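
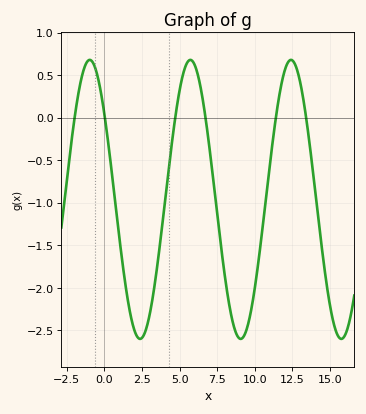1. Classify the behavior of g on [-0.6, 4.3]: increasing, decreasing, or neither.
neither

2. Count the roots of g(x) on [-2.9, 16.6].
6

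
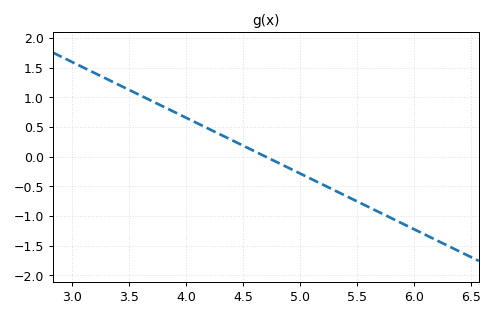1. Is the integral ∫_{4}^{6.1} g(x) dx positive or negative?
negative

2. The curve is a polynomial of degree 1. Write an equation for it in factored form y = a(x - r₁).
y = -0.94(x - 4.7)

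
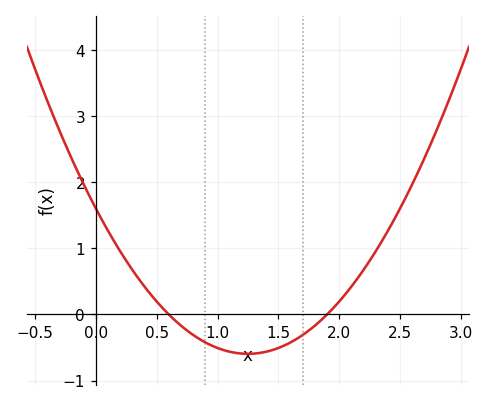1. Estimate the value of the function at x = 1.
-0.5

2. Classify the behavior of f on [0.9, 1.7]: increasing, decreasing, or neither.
neither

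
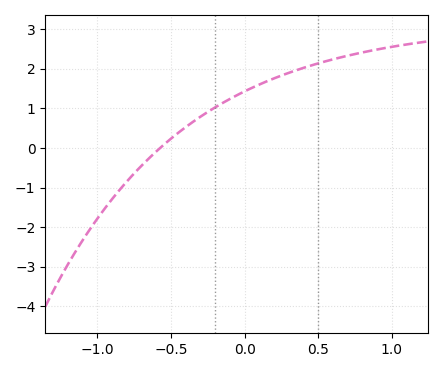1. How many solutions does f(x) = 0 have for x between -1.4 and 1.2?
1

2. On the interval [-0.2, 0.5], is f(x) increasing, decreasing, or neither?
increasing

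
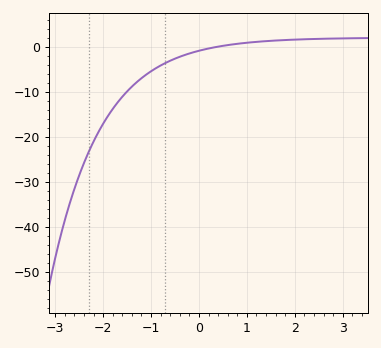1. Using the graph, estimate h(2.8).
1.82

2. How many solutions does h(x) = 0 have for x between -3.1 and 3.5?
1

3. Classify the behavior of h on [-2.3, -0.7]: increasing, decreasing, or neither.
increasing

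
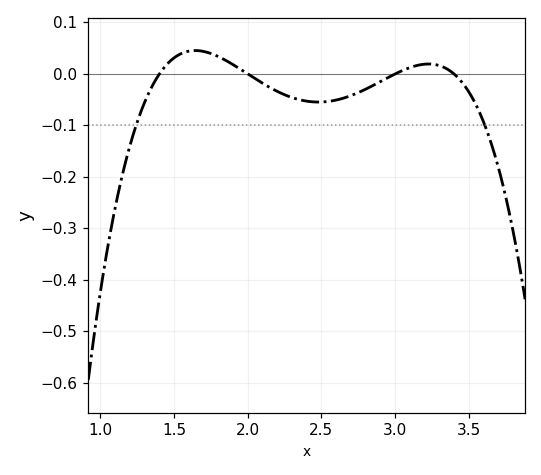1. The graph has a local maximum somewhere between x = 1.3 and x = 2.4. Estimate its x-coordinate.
1.65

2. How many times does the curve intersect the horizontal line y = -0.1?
2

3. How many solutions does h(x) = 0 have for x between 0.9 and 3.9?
4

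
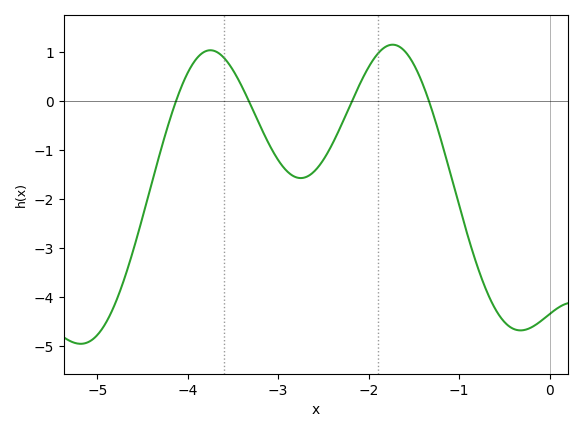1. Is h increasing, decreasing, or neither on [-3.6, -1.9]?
neither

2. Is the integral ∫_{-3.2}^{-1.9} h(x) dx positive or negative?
negative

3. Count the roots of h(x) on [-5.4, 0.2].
4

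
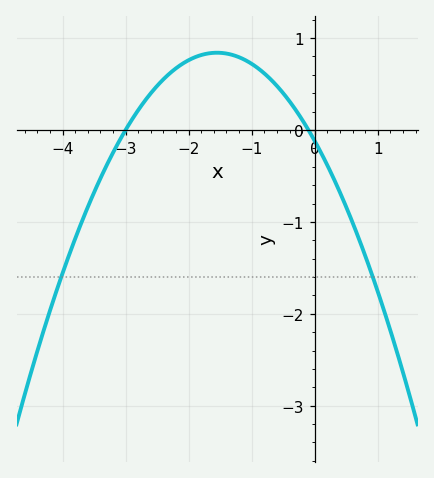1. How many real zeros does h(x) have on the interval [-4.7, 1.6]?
2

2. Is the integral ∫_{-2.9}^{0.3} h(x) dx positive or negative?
positive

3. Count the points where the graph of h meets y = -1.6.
2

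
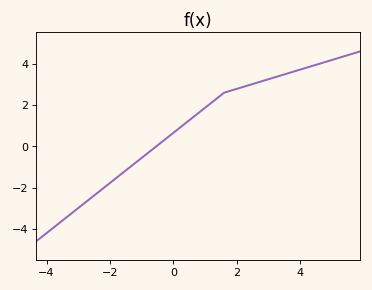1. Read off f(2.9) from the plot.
3.21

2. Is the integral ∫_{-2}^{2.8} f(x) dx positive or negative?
positive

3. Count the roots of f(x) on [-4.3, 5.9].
1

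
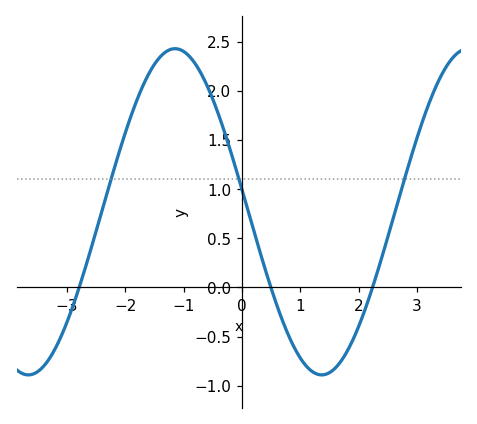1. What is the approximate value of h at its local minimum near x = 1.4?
-0.9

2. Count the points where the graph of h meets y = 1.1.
3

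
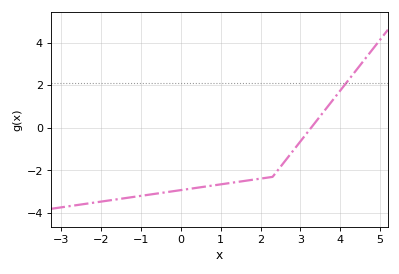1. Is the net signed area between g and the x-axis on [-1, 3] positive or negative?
negative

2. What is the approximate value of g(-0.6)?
-3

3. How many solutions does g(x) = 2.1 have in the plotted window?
1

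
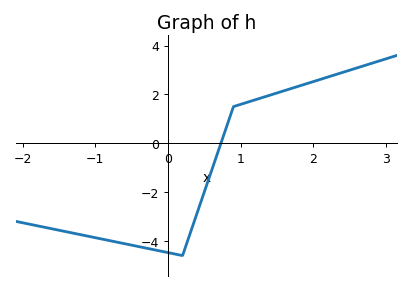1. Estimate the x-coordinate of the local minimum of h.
0.199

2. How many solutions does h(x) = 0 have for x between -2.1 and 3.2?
1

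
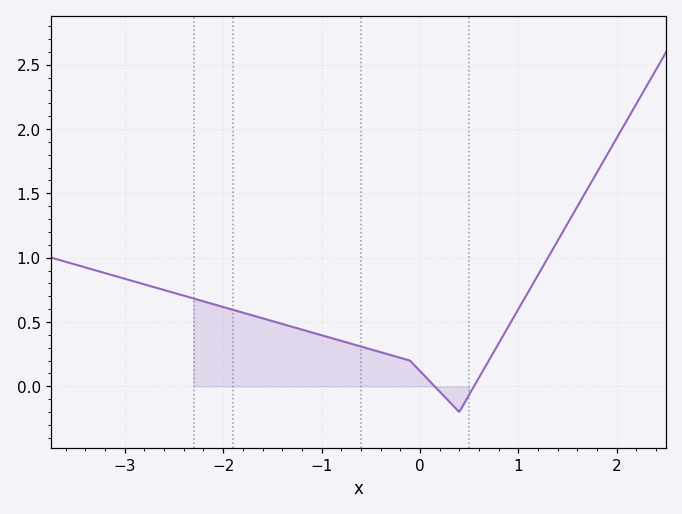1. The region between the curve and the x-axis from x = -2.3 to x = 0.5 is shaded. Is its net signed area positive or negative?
positive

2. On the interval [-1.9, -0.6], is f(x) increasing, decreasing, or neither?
decreasing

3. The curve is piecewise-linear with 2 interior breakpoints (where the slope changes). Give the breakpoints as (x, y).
(-0.1, 0.2); (0.4, -0.2)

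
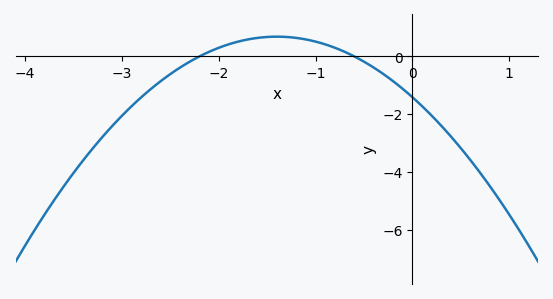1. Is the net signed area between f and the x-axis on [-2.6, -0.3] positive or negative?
positive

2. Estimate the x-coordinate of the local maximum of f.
-1.4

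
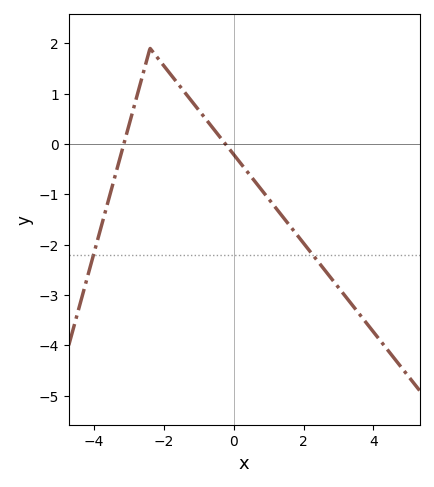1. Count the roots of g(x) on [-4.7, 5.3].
2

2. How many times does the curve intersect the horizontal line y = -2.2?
2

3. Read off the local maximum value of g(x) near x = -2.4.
1.9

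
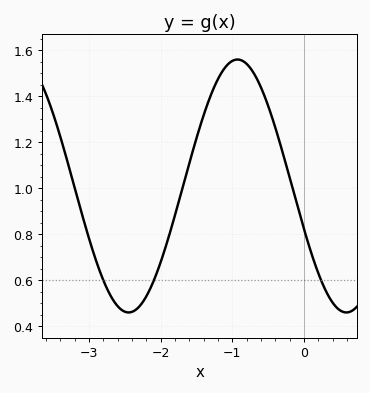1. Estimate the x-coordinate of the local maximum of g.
-0.929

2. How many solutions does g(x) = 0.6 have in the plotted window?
3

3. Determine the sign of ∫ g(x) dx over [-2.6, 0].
positive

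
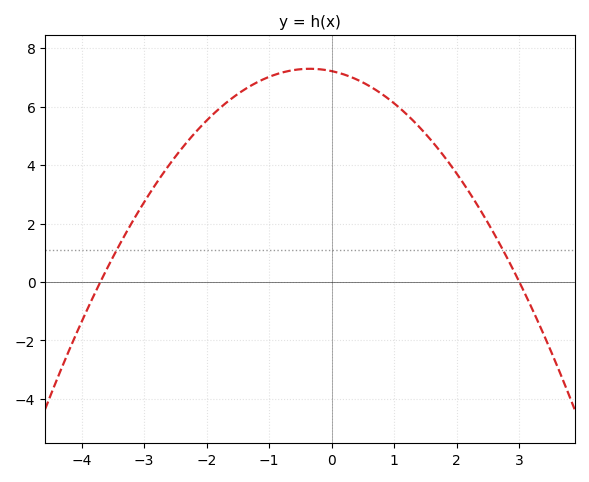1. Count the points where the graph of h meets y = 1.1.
2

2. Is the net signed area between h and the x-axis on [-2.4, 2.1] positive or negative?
positive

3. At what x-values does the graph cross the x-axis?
-3.7, 3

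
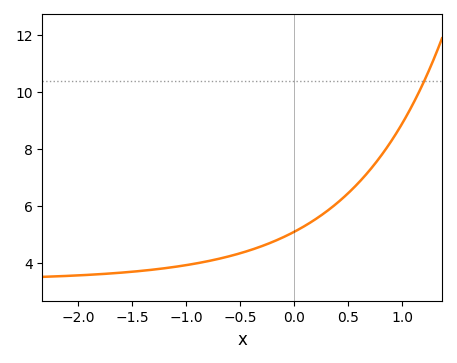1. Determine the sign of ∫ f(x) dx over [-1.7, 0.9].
positive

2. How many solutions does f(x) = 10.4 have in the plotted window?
1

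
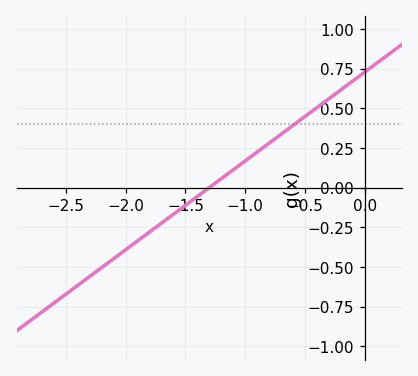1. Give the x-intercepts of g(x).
-1.3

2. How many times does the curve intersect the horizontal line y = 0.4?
1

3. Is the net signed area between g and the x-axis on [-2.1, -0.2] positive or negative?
positive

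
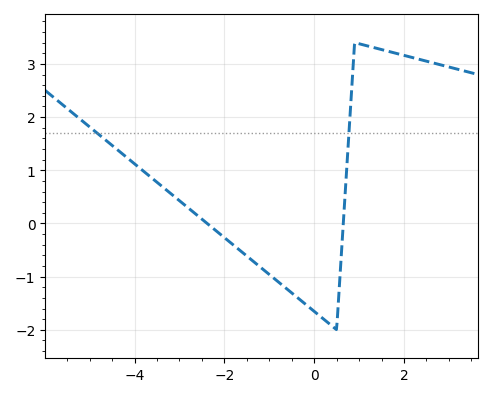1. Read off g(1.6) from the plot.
3.2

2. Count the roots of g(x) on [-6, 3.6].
2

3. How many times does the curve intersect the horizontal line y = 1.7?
2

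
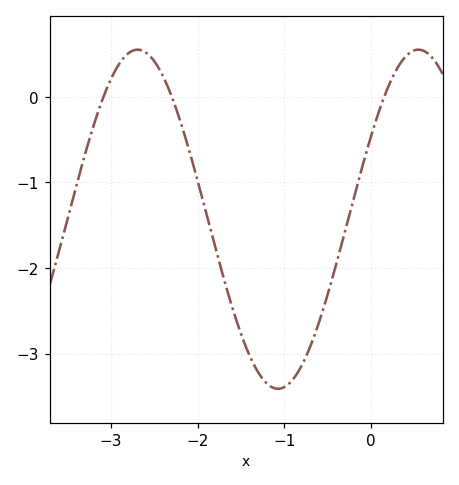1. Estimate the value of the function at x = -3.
0.206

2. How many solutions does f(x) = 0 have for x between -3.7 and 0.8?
3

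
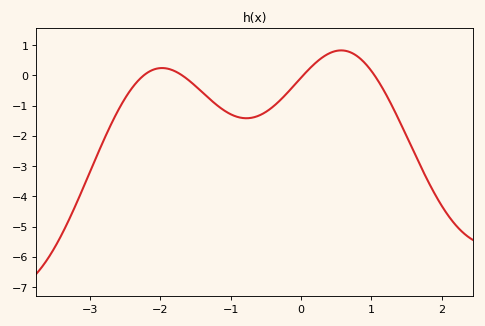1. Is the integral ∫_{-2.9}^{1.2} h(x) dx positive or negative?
negative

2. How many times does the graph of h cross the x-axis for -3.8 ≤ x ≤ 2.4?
4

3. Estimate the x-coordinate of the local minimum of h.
-0.8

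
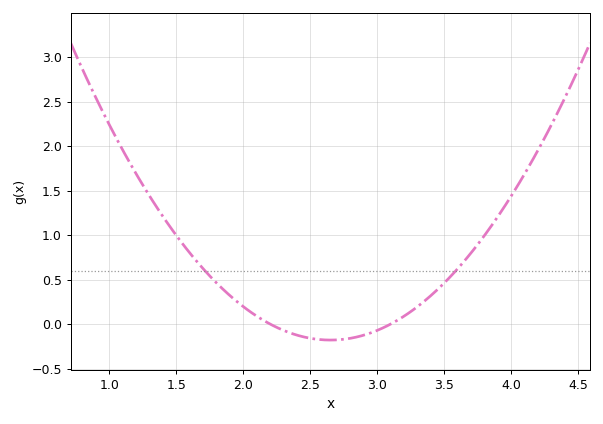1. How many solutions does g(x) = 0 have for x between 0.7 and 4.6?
2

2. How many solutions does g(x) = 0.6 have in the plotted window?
2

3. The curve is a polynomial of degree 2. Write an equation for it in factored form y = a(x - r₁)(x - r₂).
y = 0.89(x - 2.2)(x - 3.1)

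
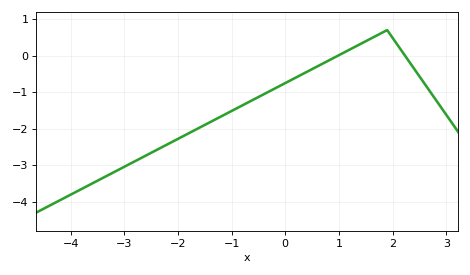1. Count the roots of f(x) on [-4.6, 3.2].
2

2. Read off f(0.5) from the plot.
-0.37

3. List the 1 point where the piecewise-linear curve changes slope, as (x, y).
(1.9, 0.7)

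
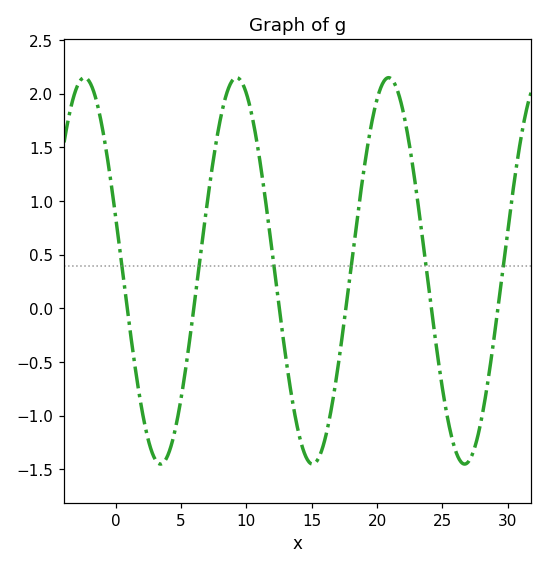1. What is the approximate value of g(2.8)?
-1.35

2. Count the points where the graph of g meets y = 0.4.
6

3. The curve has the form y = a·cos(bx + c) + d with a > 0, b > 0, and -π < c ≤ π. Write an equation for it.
y = 1.8cos(0.54x + 1.3) + 0.35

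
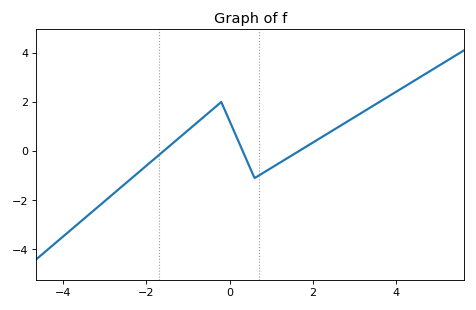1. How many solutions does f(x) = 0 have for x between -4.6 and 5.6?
3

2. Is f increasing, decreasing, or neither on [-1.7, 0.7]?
neither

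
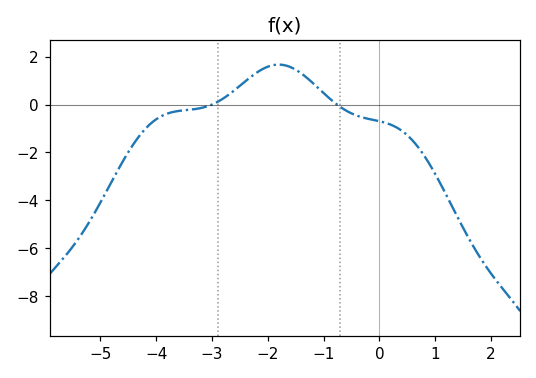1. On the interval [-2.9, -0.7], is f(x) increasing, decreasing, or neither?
neither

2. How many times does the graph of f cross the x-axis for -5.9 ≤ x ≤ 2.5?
2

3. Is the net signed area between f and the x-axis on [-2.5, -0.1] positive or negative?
positive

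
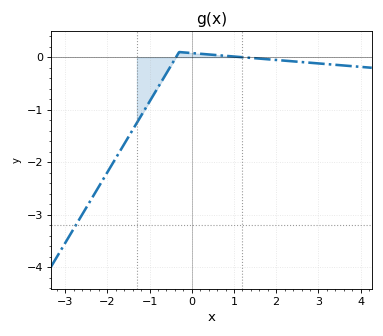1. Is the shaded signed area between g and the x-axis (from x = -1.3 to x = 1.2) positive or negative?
negative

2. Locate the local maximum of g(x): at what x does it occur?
-0.2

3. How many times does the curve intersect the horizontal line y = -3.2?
1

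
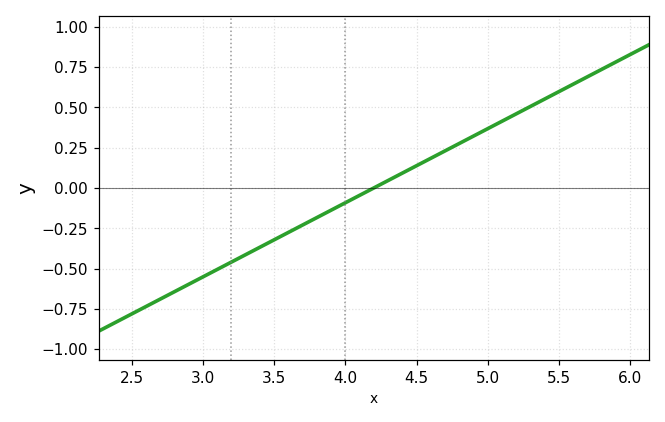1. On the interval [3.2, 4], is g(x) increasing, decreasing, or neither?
increasing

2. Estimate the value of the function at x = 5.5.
0.598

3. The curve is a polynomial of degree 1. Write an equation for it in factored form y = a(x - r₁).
y = 0.46(x - 4.2)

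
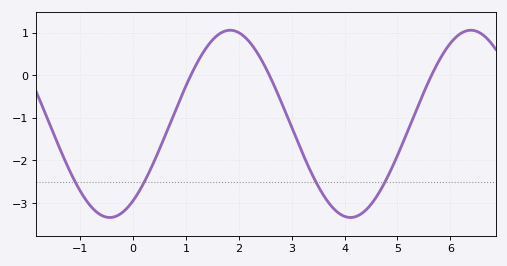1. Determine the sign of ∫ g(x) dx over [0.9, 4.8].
negative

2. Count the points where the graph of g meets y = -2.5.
4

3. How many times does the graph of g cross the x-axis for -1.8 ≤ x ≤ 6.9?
3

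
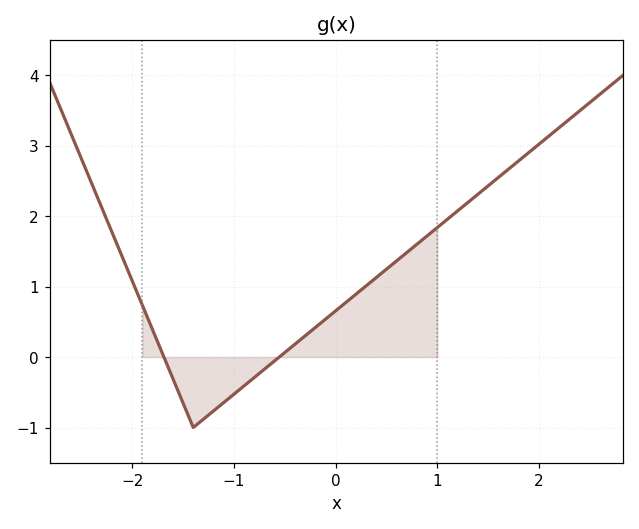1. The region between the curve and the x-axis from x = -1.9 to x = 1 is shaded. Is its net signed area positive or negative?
positive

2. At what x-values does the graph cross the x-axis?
-1.69, -0.555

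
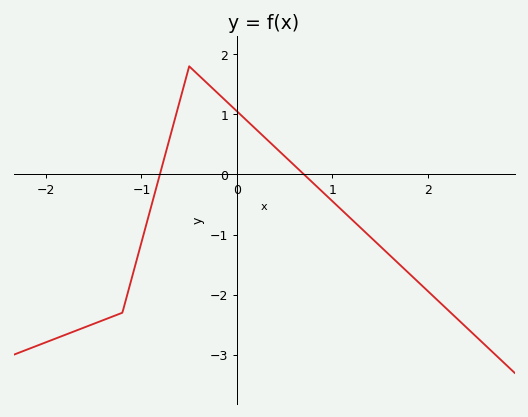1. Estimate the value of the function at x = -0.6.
1.2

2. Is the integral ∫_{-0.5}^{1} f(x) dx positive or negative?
positive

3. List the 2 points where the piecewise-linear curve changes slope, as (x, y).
(-1.2, -2.3); (-0.5, 1.8)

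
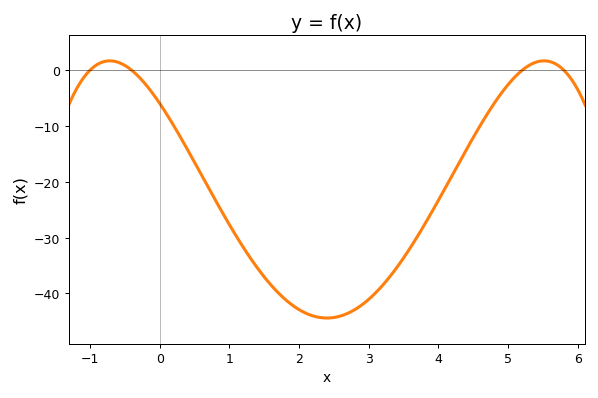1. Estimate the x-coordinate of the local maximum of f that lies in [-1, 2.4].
-0.7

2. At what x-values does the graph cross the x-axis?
-1, -0.4, 5.2, 5.8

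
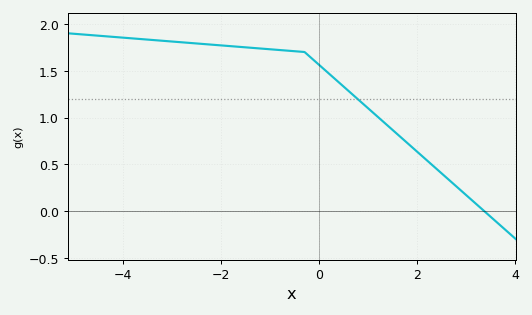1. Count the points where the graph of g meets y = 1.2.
1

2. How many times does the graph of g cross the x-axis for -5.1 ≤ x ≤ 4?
1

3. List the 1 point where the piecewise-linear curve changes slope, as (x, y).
(-0.3, 1.7)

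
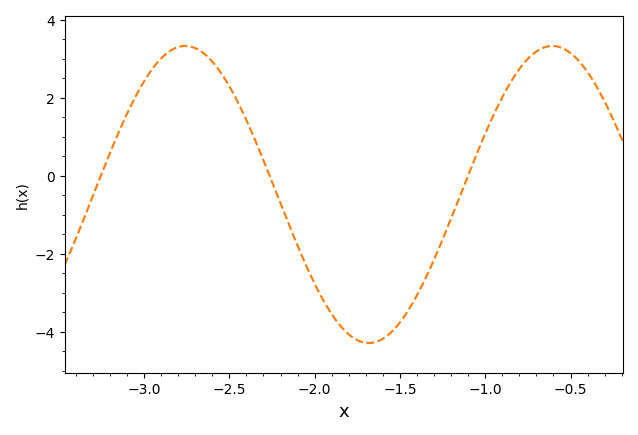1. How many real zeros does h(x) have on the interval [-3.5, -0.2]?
3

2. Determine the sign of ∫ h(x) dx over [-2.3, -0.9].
negative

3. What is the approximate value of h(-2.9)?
3.01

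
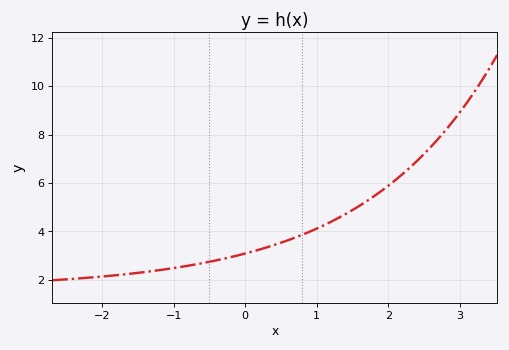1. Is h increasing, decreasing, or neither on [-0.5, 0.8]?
increasing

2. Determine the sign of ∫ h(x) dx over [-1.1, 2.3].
positive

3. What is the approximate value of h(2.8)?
8.2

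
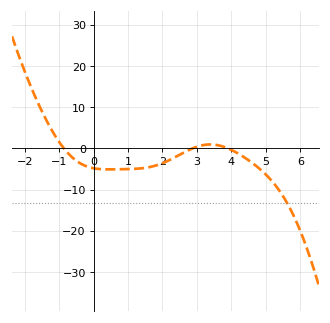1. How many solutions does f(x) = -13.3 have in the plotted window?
1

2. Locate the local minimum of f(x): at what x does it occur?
0.4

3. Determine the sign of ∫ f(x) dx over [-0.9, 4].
negative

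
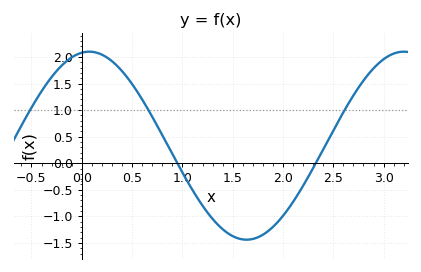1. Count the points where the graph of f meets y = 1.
3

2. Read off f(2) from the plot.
-1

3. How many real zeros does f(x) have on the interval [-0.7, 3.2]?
2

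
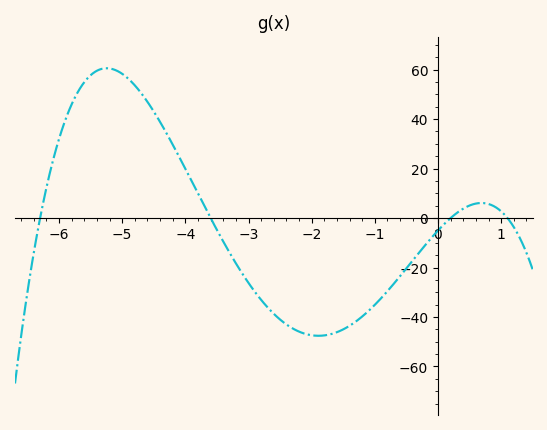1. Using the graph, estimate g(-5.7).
51.1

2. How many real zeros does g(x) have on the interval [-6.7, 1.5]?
4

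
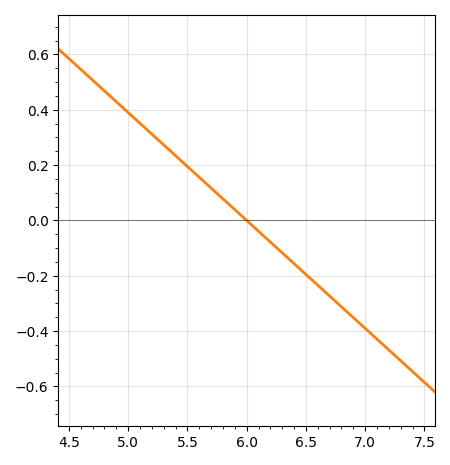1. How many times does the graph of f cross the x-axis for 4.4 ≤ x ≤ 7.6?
1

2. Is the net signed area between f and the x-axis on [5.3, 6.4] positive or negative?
positive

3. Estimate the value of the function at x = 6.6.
-0.234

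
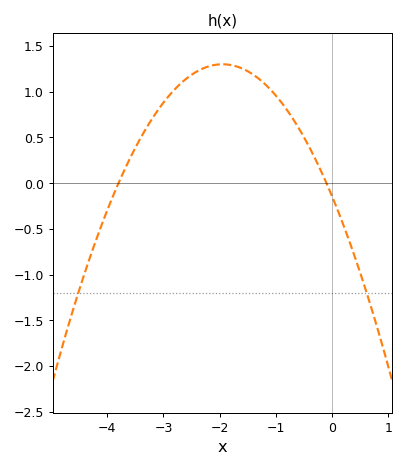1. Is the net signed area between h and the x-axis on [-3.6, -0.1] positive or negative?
positive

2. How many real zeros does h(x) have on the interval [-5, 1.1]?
2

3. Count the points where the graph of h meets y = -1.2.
2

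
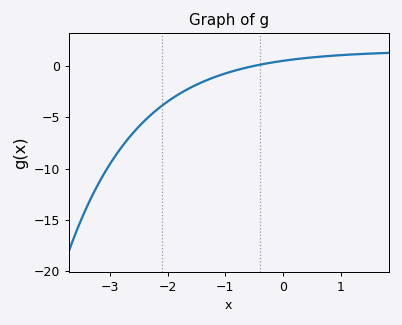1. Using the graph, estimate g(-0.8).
-0.426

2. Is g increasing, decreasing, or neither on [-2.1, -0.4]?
increasing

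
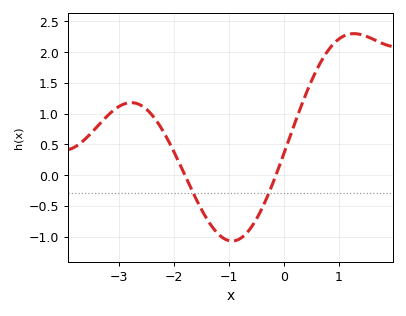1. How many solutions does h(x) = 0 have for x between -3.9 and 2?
2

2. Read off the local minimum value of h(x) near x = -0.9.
-1.07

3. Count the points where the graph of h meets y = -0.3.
2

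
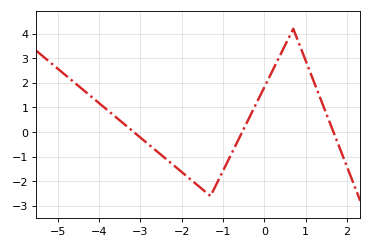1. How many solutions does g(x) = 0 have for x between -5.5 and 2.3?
3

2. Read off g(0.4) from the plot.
3.18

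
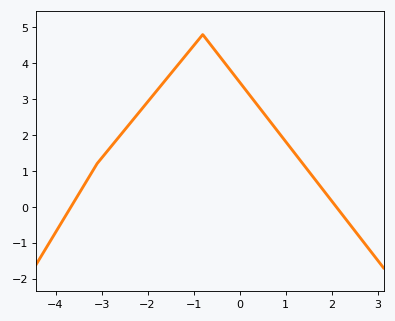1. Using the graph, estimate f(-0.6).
4.47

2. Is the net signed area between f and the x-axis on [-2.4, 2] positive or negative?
positive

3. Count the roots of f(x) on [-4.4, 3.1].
2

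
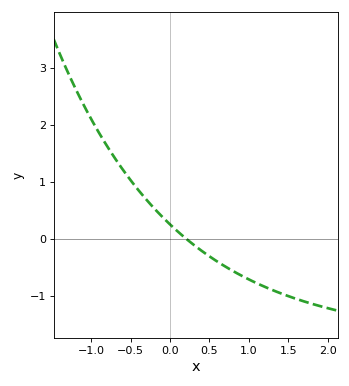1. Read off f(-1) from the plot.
2.1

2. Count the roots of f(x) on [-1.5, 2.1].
1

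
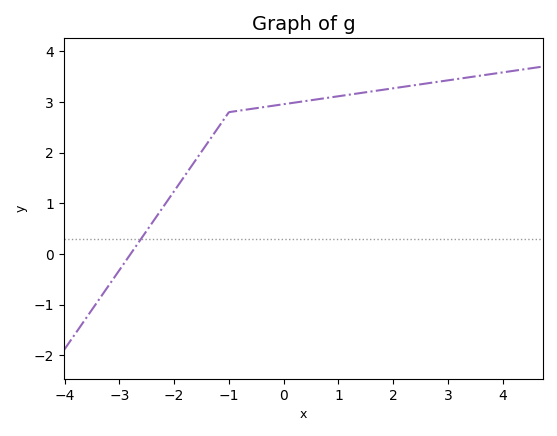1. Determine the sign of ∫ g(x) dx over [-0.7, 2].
positive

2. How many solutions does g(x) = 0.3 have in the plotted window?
1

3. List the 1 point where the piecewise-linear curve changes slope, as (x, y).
(-1, 2.8)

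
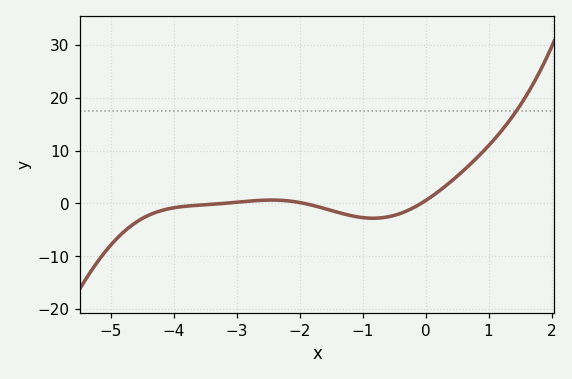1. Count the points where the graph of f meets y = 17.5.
1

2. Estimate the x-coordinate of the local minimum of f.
-0.831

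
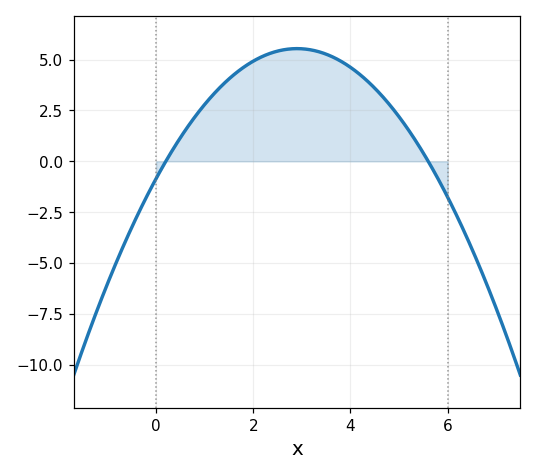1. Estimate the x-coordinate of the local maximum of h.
2.9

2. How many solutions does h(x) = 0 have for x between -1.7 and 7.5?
2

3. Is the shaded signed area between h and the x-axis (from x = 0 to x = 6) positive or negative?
positive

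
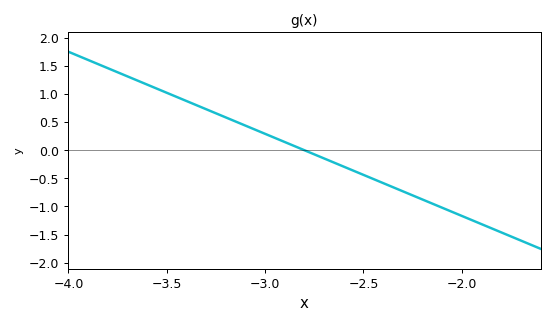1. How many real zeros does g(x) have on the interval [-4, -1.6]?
1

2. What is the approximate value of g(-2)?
-1.17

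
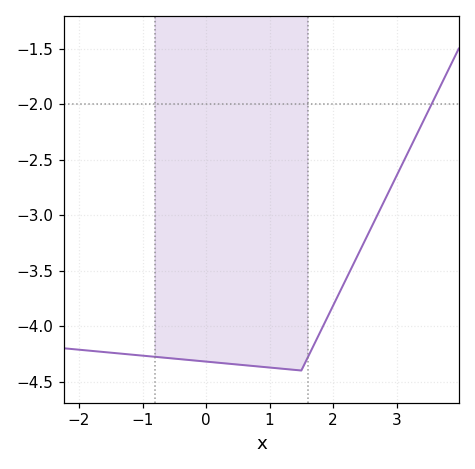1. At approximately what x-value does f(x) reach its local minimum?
1.5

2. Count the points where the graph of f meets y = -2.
1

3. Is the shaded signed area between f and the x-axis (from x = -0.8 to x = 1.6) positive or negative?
negative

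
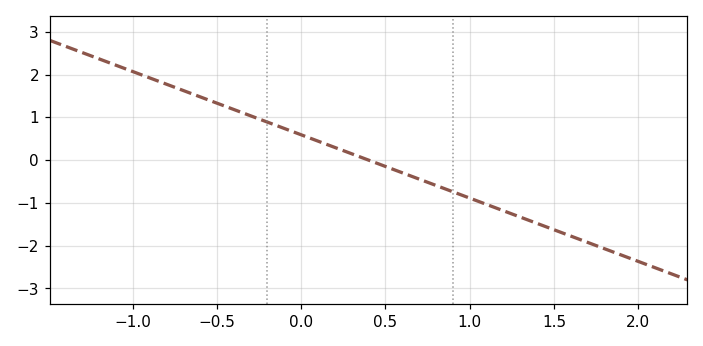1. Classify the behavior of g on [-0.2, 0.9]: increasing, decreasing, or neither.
decreasing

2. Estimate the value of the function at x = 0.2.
0.296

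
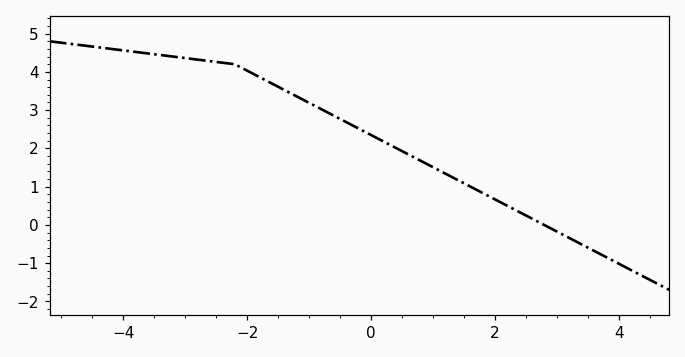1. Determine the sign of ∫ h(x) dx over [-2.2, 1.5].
positive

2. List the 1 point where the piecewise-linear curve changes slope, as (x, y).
(-2.2, 4.2)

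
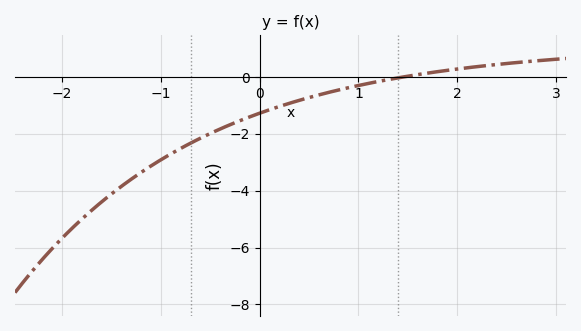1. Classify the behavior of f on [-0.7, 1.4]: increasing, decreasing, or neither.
increasing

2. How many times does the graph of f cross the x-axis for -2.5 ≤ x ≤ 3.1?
1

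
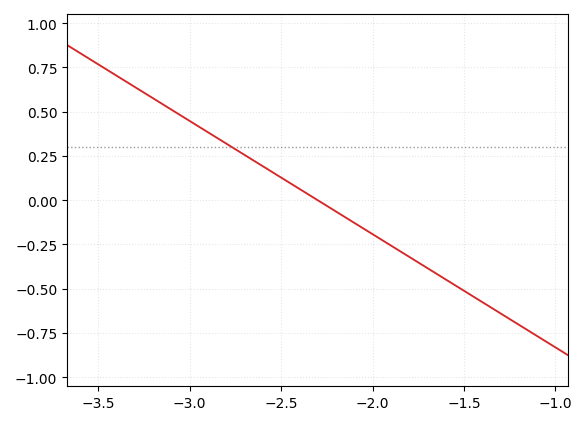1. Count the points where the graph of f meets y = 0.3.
1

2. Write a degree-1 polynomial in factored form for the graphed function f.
y = -0.64(x + 2.3)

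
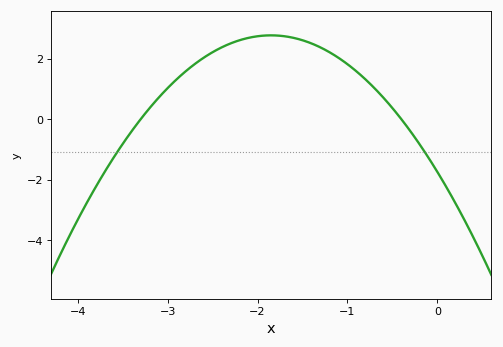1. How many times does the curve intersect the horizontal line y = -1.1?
2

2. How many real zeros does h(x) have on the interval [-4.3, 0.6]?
2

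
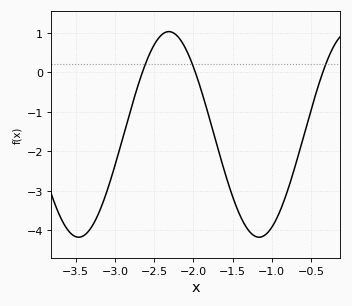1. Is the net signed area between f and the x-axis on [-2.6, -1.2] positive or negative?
negative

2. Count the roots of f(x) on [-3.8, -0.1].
3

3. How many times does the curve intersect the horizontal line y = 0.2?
3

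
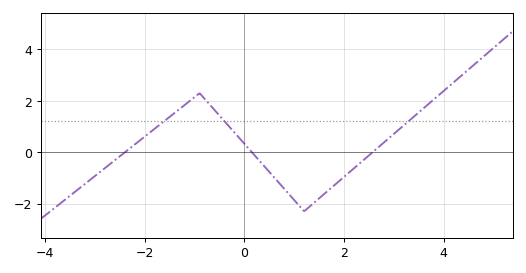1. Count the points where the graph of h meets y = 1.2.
3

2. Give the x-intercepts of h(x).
-2.4, 0.15, 2.58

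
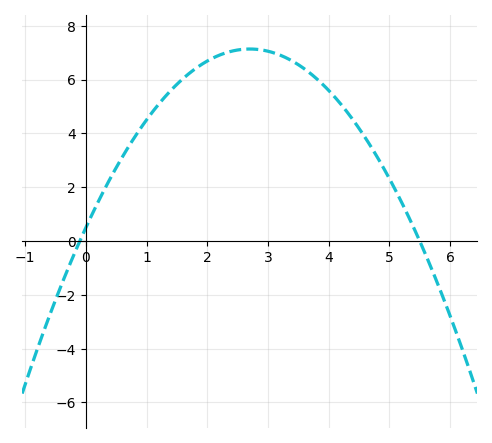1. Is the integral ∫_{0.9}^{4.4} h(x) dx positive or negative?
positive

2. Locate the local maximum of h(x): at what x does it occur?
2.8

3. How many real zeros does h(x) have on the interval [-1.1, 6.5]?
2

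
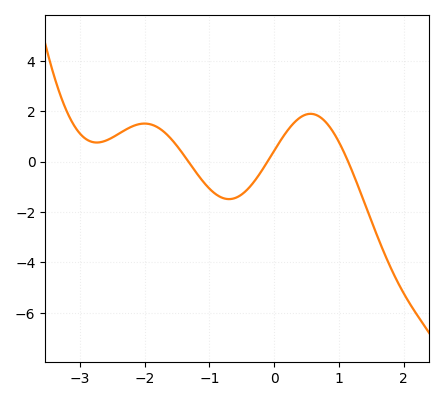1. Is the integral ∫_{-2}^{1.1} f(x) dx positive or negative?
positive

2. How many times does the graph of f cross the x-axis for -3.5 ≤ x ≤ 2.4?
3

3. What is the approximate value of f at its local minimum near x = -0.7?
-1.4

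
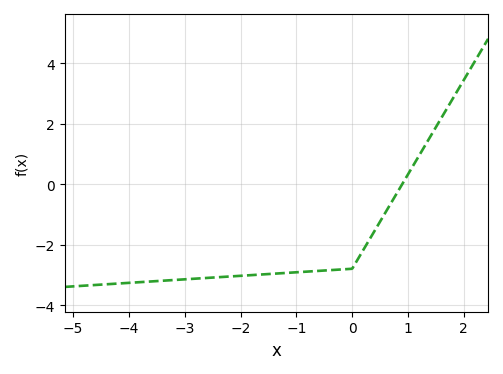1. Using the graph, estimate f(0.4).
-1.6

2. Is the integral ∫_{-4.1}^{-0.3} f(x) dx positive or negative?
negative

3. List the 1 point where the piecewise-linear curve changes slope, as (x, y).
(0, -2.8)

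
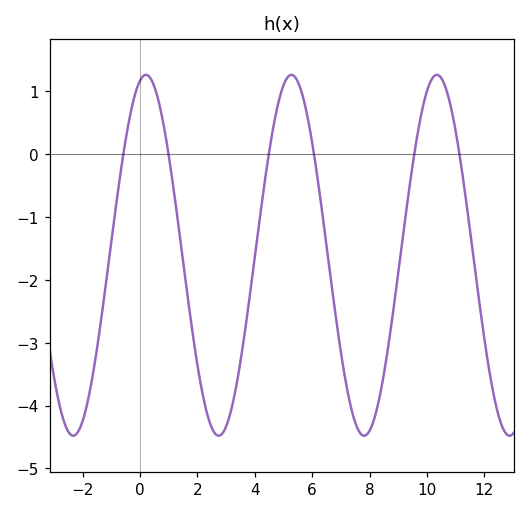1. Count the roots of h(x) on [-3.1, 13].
6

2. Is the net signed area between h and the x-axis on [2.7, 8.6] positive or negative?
negative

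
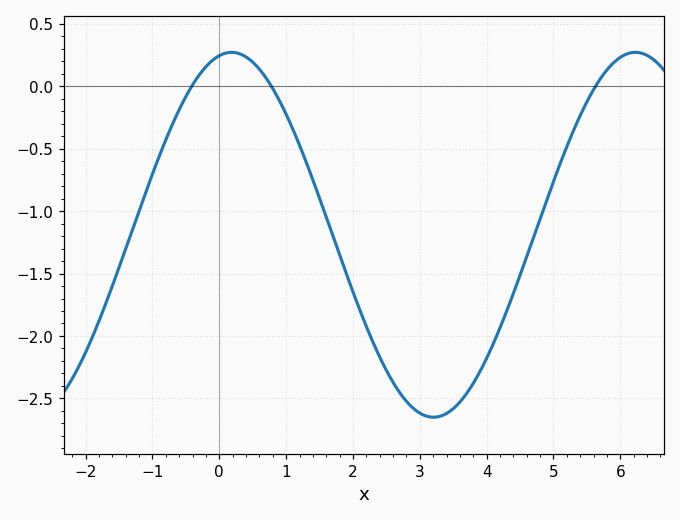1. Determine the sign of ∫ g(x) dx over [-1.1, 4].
negative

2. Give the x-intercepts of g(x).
-0.411, 0.778, 5.63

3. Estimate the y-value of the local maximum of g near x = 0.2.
0.27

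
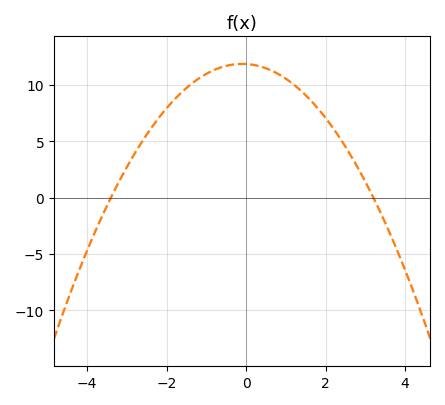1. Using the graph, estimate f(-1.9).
8.34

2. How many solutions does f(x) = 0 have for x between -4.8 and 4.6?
2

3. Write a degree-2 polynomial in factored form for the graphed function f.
y = -1.09(x + 3.4)(x - 3.2)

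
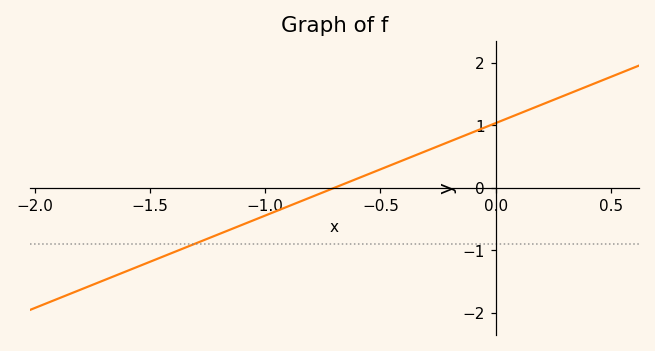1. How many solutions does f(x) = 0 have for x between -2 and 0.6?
1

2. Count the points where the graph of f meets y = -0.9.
1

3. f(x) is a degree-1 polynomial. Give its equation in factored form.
y = 1.48(x + 0.7)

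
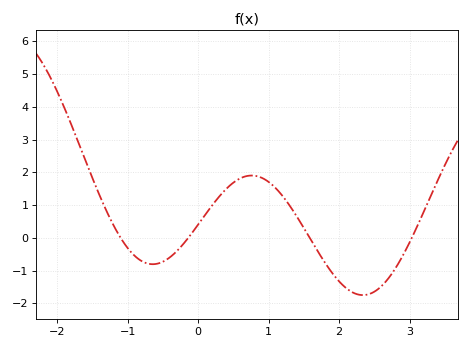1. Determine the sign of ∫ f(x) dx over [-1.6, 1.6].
positive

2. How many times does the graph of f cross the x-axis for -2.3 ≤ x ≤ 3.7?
4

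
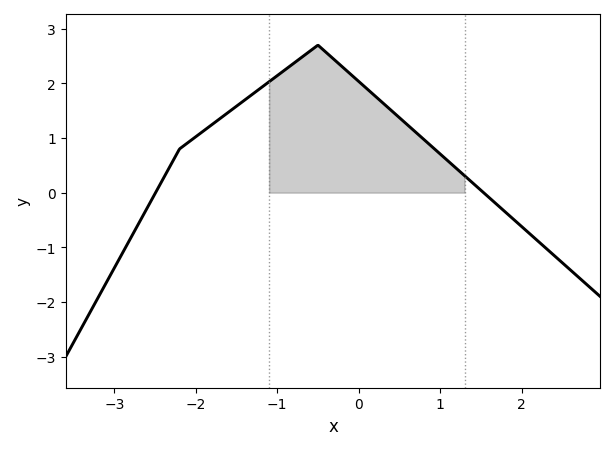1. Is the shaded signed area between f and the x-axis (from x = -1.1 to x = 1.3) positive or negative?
positive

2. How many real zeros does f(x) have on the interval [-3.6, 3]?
2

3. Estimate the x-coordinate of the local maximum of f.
-0.499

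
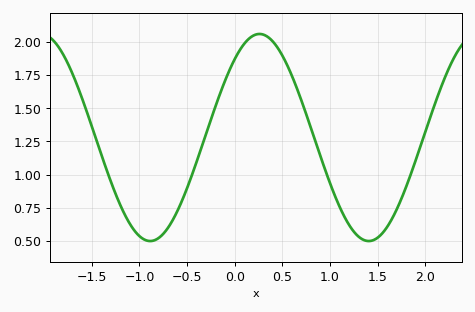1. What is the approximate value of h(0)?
1.87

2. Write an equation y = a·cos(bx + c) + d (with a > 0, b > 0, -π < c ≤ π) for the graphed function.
y = 0.78cos(2.74x - 0.712) + 1.28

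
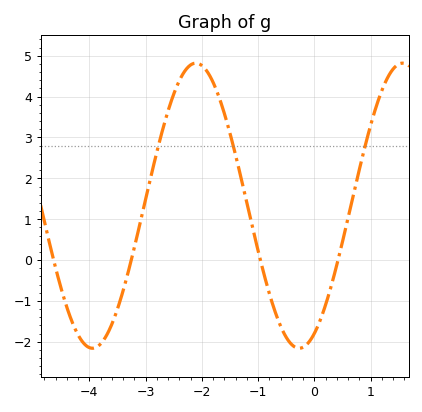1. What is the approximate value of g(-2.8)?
2.64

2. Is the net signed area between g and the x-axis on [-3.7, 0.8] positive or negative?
positive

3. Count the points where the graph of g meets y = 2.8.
3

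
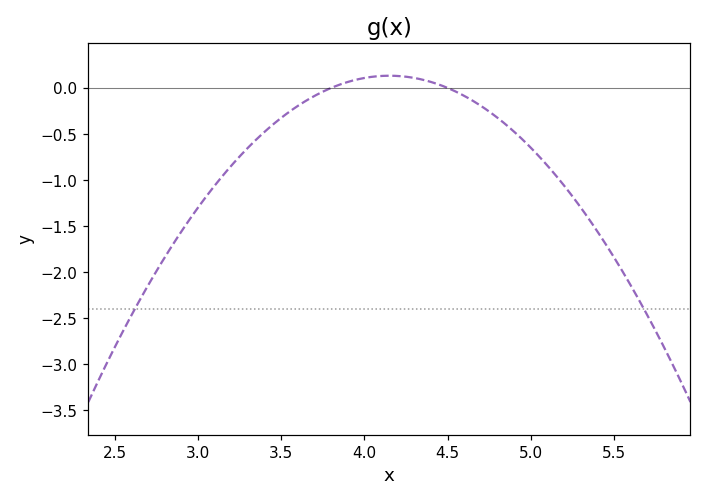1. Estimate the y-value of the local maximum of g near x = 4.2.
0.132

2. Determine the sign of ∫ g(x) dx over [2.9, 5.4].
negative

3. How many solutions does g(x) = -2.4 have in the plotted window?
2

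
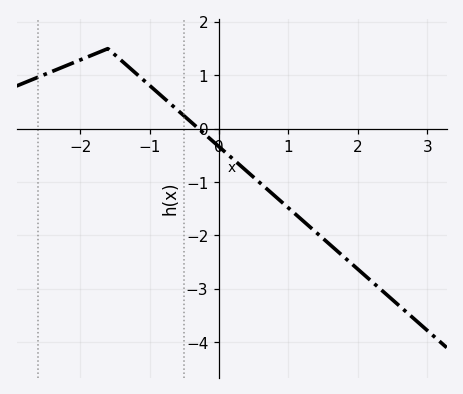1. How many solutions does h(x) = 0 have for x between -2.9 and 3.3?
1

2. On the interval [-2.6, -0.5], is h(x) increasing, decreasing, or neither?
neither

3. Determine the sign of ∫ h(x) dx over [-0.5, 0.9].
negative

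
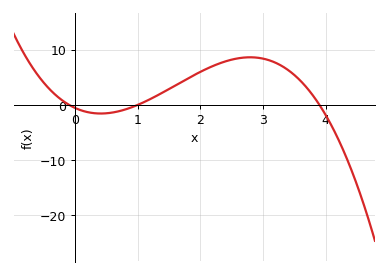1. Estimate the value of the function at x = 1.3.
2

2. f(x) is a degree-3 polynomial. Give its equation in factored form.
y = -1.5(x + 0.1)(x - 1)(x - 3.9)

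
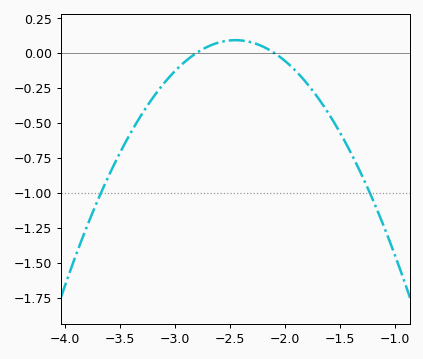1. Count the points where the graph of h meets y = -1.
2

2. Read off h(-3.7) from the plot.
-1.05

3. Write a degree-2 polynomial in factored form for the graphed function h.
y = -0.73(x + 2.8)(x + 2.1)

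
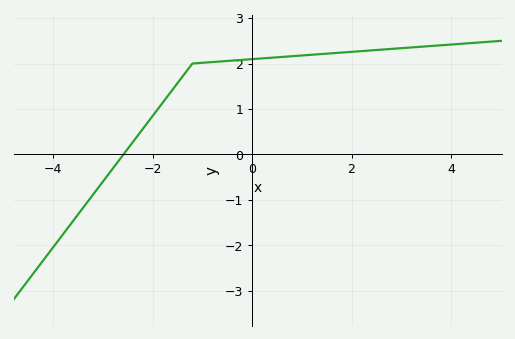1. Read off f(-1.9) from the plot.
0.988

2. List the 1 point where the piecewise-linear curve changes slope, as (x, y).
(-1.2, 2)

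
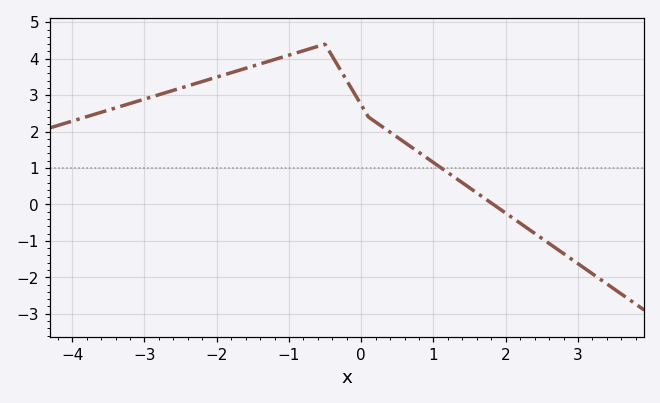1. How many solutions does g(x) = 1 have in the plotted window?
1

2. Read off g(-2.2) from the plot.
3.4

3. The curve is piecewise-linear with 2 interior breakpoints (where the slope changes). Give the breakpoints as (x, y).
(-0.5, 4.4); (0.1, 2.4)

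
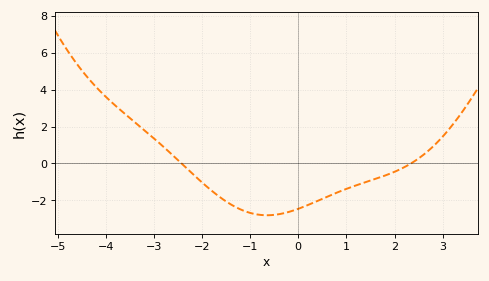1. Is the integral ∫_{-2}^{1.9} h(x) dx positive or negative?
negative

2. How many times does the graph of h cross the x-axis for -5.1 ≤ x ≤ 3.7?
2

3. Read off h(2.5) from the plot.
0.272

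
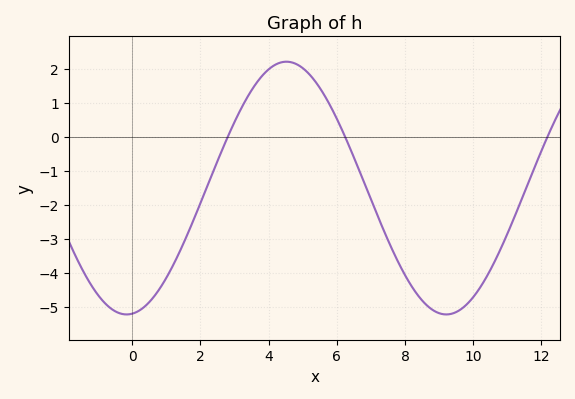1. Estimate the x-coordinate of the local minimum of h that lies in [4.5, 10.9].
9.21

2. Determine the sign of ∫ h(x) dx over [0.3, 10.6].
negative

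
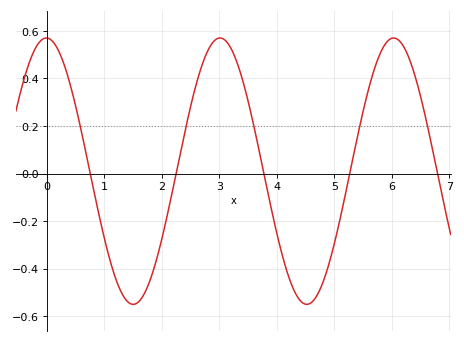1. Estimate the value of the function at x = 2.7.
0.457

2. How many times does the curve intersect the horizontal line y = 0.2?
5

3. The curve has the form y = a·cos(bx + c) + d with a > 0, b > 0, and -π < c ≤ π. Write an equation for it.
y = 0.56cos(2.08x + 0.02) + 0.01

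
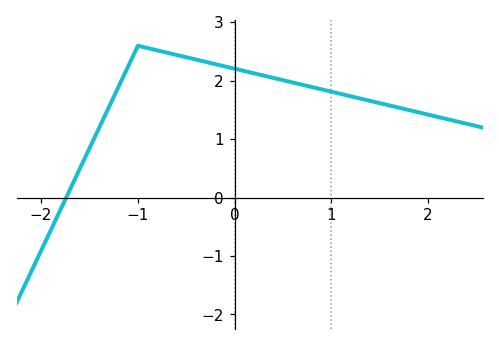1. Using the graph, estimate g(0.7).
1.93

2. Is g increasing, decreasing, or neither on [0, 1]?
decreasing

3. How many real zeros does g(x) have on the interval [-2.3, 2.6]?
1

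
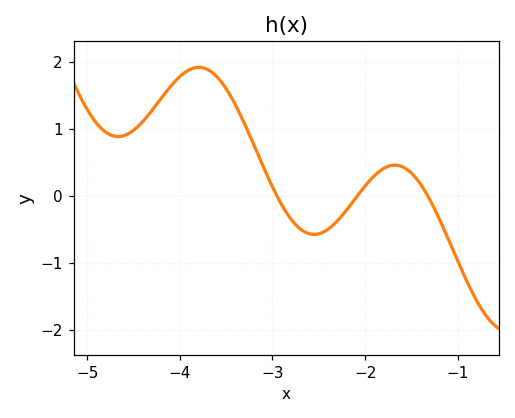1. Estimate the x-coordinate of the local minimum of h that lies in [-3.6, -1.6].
-2.55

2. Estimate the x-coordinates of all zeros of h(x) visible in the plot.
-2.95, -2.08, -1.32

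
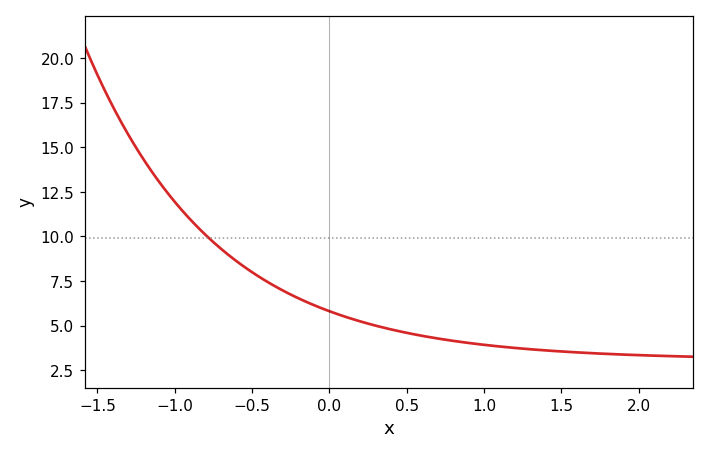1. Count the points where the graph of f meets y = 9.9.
1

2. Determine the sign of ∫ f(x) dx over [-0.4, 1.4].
positive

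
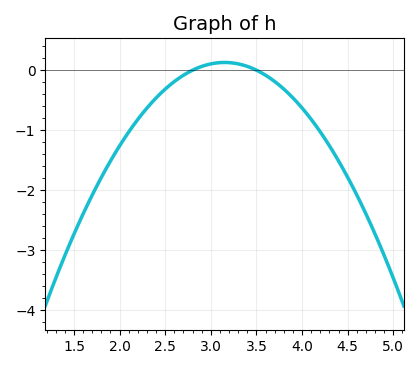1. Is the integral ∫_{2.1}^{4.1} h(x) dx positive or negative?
negative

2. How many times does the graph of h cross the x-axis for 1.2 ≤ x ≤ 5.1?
2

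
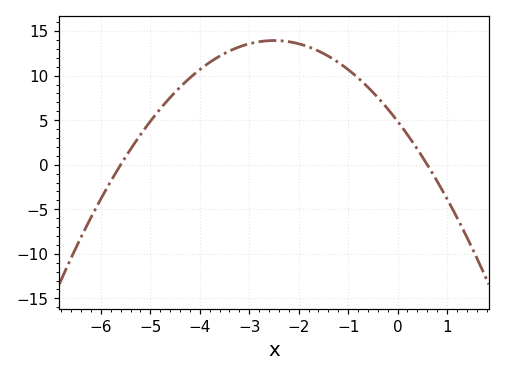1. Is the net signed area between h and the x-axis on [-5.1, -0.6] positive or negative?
positive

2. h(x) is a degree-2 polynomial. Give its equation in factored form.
y = -1.45(x + 5.6)(x - 0.6)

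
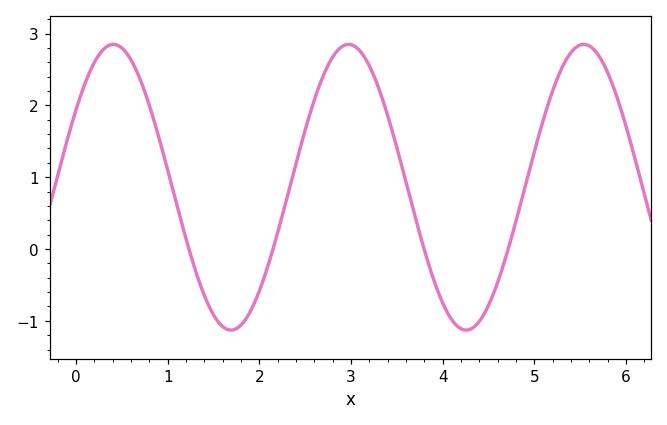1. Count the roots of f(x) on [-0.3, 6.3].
4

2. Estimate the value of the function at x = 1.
1.1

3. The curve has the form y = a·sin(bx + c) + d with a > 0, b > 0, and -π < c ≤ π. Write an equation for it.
y = 1.99sin(2.45x + 0.57) + 0.86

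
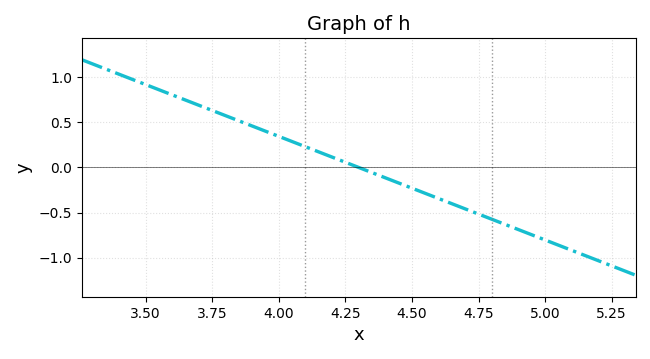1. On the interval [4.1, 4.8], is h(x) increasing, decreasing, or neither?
decreasing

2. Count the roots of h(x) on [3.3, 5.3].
1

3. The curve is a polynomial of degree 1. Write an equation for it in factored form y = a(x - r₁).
y = -1.15(x - 4.3)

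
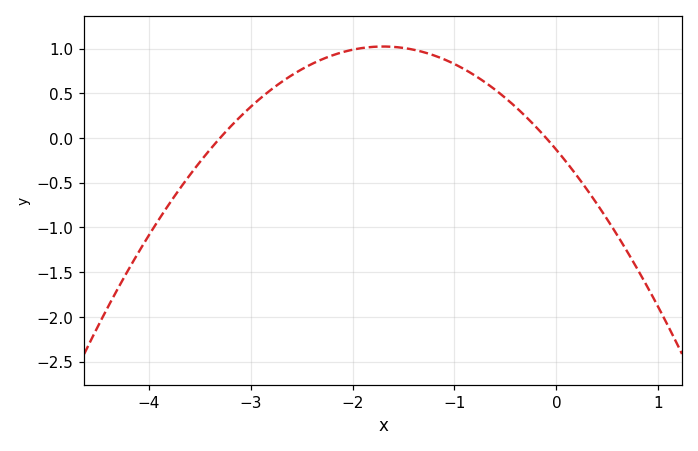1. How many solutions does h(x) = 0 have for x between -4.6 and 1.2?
2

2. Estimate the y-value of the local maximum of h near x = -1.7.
1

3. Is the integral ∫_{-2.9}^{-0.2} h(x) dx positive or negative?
positive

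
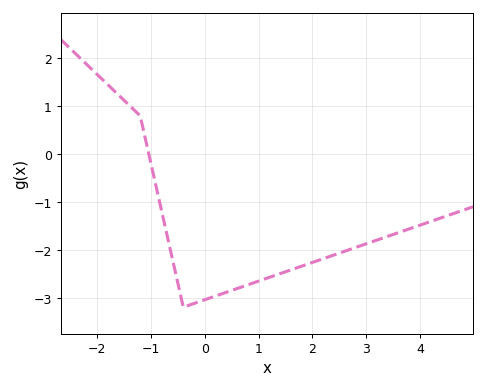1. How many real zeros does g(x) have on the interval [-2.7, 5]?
1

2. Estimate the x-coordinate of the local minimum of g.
-0.398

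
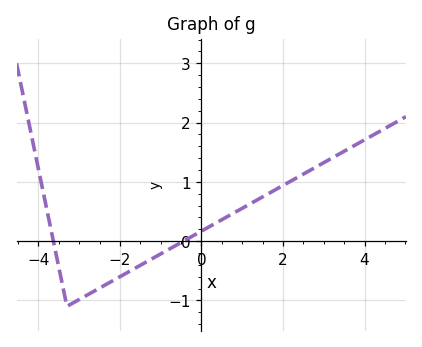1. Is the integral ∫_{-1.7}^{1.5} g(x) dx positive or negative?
positive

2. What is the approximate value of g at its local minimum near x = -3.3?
-1.1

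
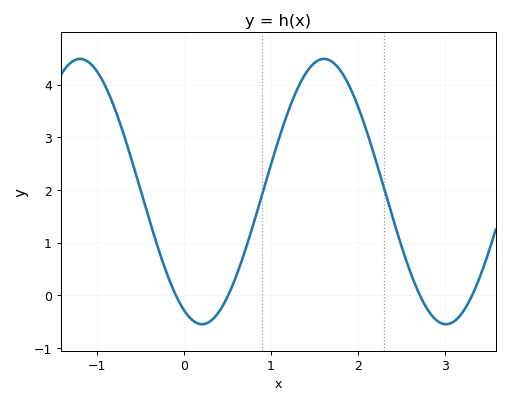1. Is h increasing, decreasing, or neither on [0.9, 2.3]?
neither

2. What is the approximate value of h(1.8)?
4.3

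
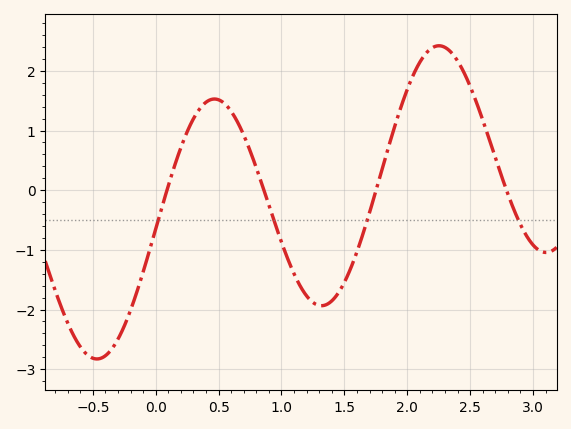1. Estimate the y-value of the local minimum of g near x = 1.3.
-1.9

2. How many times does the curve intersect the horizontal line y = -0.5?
4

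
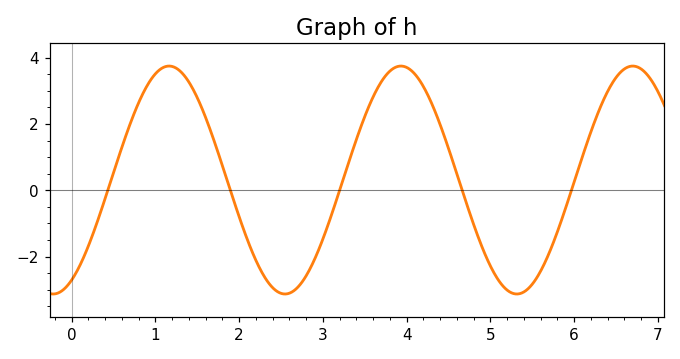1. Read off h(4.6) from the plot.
0.5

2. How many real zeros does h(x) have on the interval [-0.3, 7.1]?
5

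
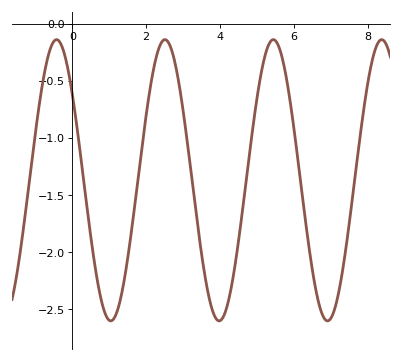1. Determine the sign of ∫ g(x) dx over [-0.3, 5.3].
negative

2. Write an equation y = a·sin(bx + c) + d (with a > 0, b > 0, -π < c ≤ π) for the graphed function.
y = 1.23sin(2.1x + 2.5) - 1.37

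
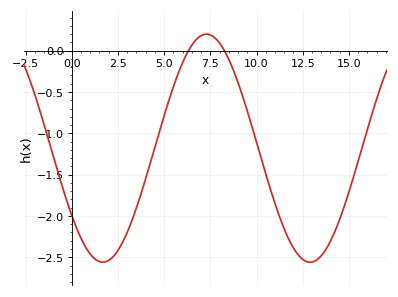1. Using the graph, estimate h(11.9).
-2.35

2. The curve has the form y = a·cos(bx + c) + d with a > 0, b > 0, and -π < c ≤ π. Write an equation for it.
y = 1.38cos(0.56x + 2.2) - 1.18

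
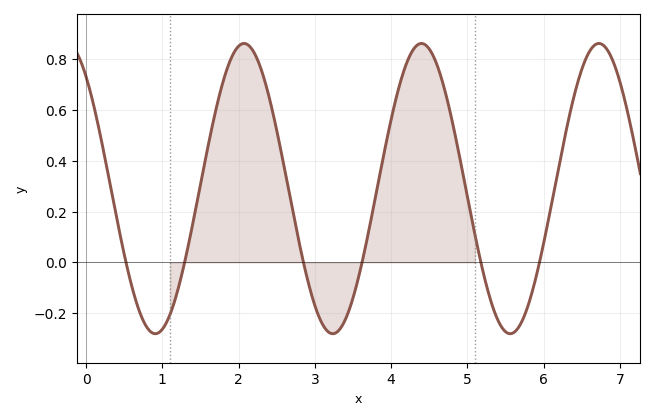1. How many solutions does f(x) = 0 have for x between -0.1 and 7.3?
6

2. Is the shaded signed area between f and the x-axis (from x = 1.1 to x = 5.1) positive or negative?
positive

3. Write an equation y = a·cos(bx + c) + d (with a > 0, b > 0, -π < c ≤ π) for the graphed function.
y = 0.57cos(2.7x + 0.692) + 0.29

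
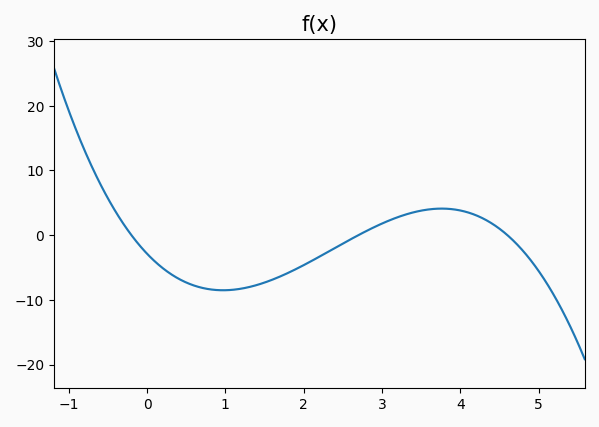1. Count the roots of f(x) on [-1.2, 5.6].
3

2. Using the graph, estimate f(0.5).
-7.32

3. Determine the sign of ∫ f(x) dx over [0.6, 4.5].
negative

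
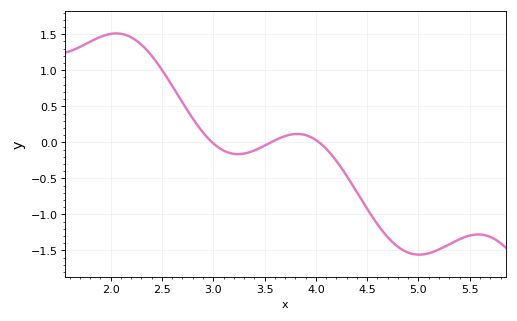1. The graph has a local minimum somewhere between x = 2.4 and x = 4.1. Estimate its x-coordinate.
3.24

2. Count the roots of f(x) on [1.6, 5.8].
3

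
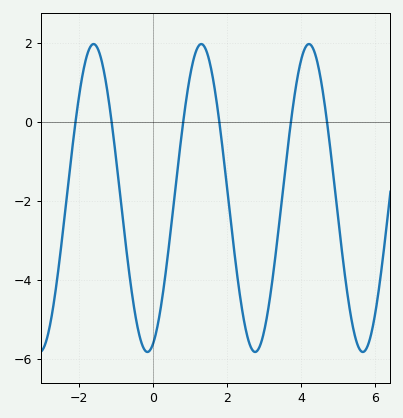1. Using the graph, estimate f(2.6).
-5.59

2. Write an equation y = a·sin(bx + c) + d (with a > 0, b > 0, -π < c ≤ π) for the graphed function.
y = 3.9sin(2.16x - 1.25) - 1.92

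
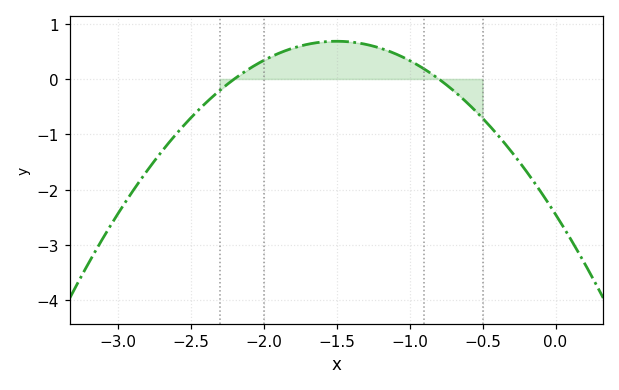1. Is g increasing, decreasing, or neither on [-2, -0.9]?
neither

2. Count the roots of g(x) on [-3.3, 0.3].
2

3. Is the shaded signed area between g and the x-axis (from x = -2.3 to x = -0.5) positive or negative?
positive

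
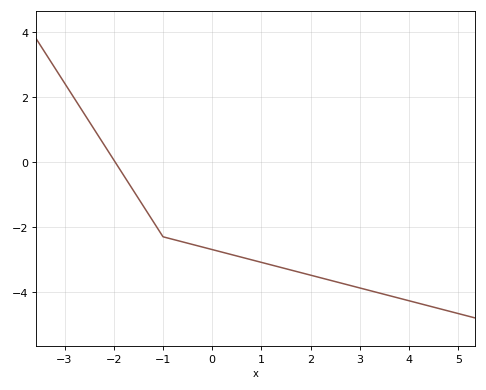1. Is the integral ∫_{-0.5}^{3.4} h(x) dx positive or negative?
negative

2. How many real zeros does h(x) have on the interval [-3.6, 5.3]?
1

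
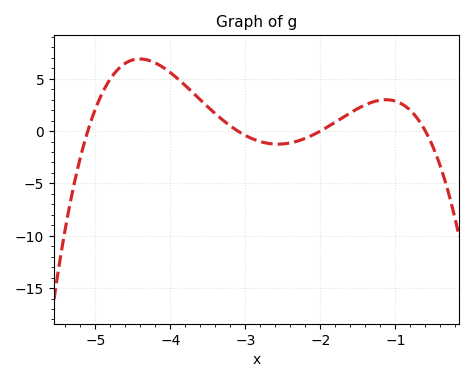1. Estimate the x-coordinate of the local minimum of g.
-2.6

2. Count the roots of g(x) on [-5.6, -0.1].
4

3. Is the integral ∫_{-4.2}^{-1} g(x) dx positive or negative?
positive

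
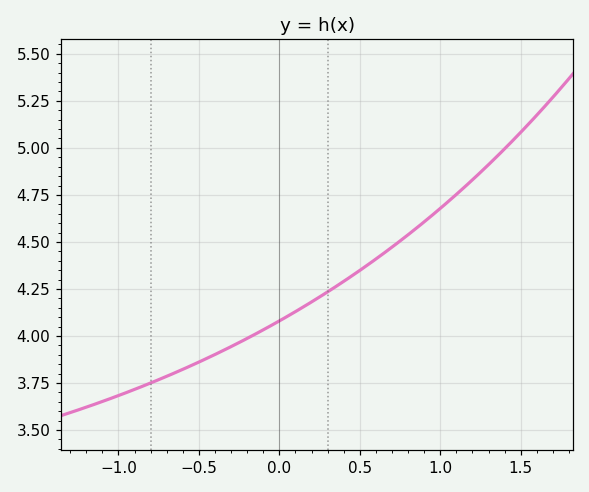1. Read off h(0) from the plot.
4.1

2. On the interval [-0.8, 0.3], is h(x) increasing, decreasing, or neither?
increasing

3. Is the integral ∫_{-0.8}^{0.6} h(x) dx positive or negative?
positive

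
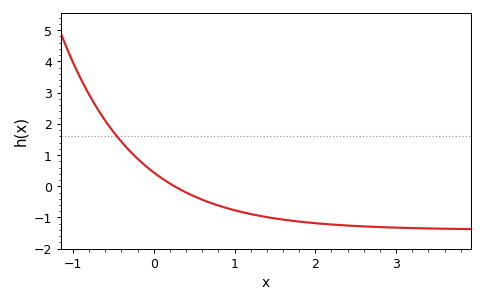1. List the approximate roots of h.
0.255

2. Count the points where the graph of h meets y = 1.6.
1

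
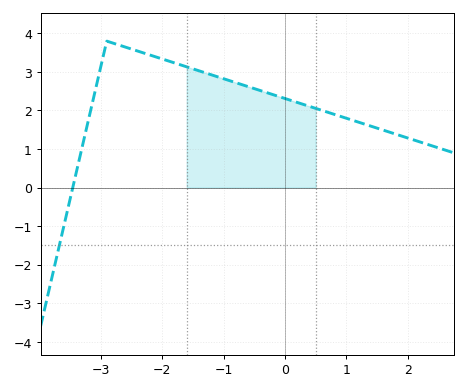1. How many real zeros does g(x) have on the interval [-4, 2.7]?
1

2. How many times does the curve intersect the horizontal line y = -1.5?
1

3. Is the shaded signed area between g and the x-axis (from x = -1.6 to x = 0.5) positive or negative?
positive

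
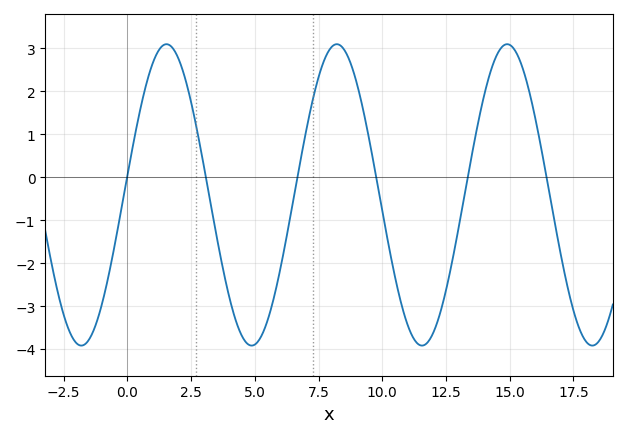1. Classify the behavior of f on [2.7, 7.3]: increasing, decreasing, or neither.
neither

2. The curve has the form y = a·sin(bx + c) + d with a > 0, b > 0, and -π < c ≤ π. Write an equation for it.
y = 3.51sin(0.94x + 0.13) - 0.41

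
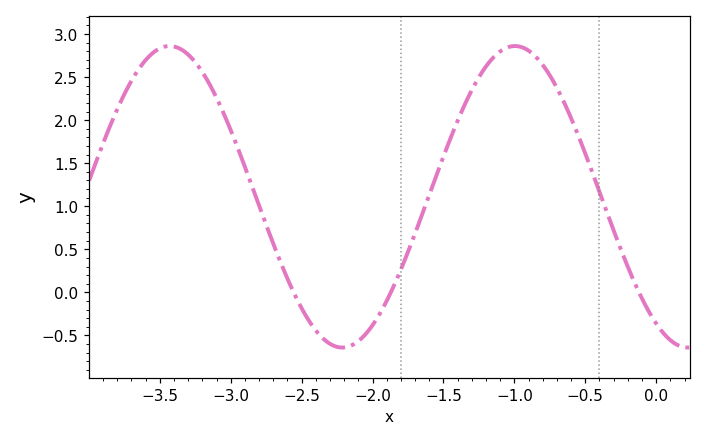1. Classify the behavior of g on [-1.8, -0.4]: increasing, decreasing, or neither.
neither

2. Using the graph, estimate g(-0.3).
0.7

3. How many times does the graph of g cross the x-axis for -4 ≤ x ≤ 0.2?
3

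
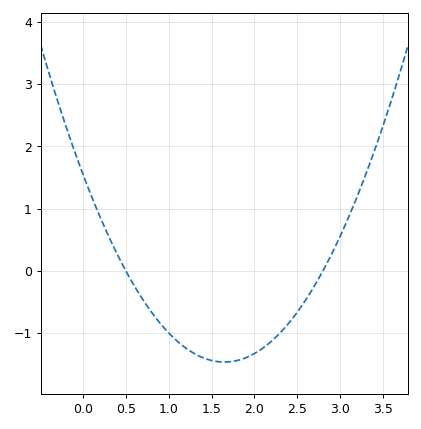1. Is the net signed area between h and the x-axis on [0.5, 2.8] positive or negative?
negative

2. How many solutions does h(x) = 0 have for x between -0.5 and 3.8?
2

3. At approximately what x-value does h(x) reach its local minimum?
1.6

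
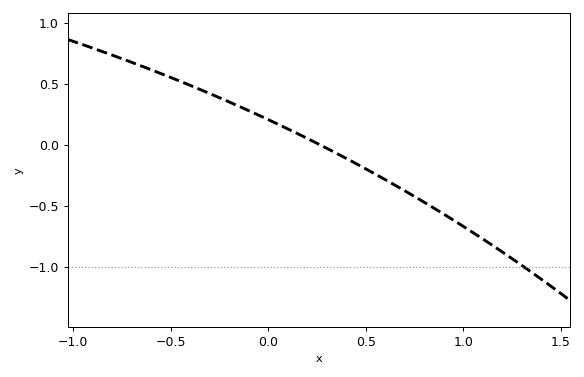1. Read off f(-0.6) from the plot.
0.619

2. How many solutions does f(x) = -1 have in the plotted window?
1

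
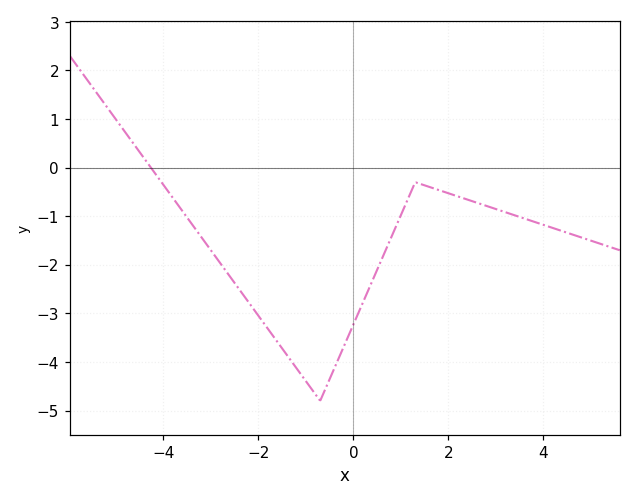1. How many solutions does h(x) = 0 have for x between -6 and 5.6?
1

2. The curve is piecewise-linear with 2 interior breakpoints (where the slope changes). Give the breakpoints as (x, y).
(-0.7, -4.8); (1.3, -0.3)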